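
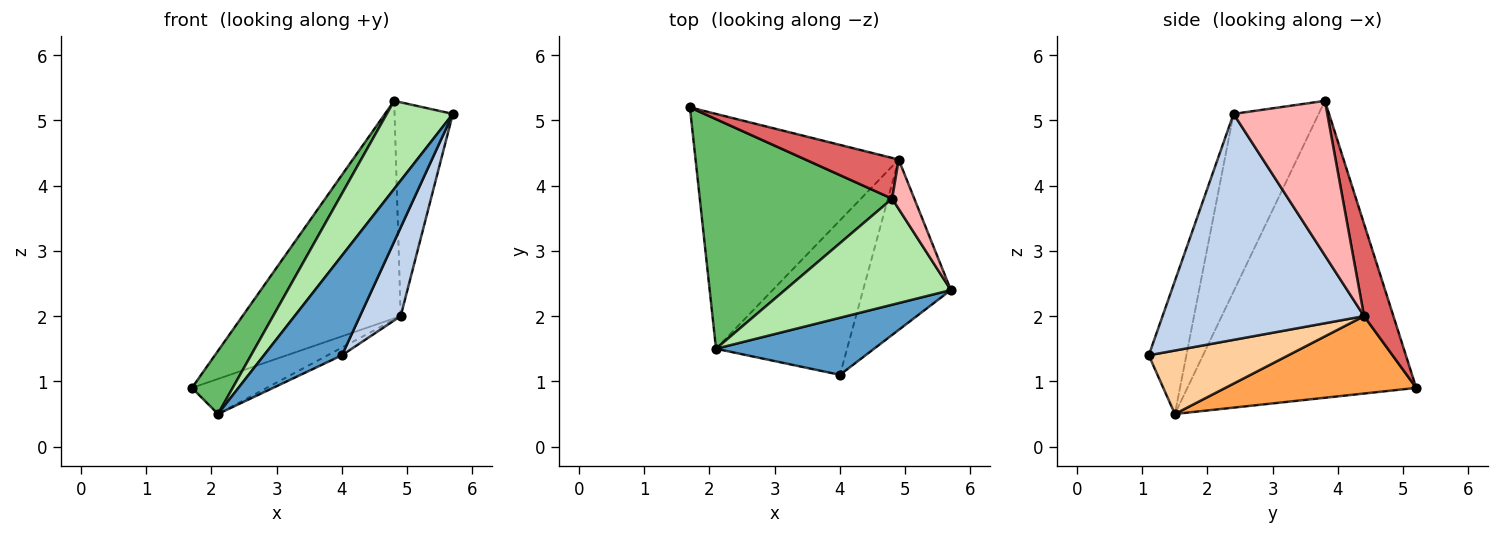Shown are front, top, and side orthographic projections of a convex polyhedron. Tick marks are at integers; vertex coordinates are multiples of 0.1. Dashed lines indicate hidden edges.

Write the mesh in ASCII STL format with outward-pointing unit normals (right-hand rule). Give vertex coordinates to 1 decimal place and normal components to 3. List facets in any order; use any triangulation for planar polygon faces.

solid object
 facet normal -0.386 -0.801 0.459
  outer loop
   vertex 4.0 1.1 1.4
   vertex 5.7 2.4 5.1
   vertex 2.1 1.5 0.5
  endloop
 endfacet
 facet normal 0.916 -0.185 -0.356
  outer loop
   vertex 4.9 4.4 2.0
   vertex 5.7 2.4 5.1
   vertex 4.0 1.1 1.4
  endloop
 endfacet
 facet normal 0.353 0.138 -0.925
  outer loop
   vertex 4.9 4.4 2.0
   vertex 2.1 1.5 0.5
   vertex 1.7 5.2 0.9
  endloop
 endfacet
 facet normal 0.435 0.045 -0.899
  outer loop
   vertex 4.9 4.4 2.0
   vertex 4.0 1.1 1.4
   vertex 2.1 1.5 0.5
  endloop
 endfacet
 facet normal -0.830 -0.148 0.538
  outer loop
   vertex 4.8 3.8 5.3
   vertex 1.7 5.2 0.9
   vertex 2.1 1.5 0.5
  endloop
 endfacet
 facet normal -0.636 -0.493 0.594
  outer loop
   vertex 4.8 3.8 5.3
   vertex 2.1 1.5 0.5
   vertex 5.7 2.4 5.1
  endloop
 endfacet
 facet normal 0.179 0.967 0.181
  outer loop
   vertex 4.8 3.8 5.3
   vertex 4.9 4.4 2.0
   vertex 1.7 5.2 0.9
  endloop
 endfacet
 facet normal 0.843 0.525 0.121
  outer loop
   vertex 4.8 3.8 5.3
   vertex 5.7 2.4 5.1
   vertex 4.9 4.4 2.0
  endloop
 endfacet
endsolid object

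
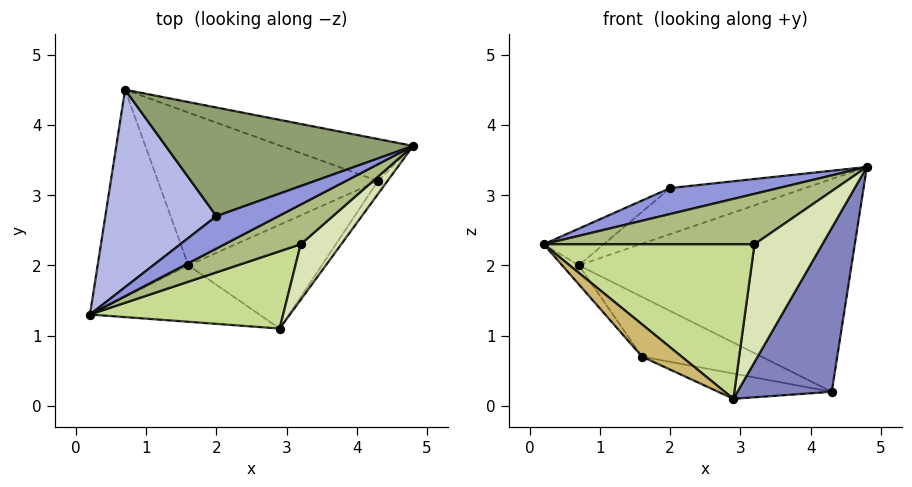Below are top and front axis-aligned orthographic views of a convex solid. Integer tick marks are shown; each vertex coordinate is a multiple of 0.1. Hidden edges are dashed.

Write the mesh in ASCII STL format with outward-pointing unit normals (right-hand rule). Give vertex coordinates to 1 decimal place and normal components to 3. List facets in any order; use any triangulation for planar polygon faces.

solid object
 facet normal 0.249 0.950 -0.187
  outer loop
   vertex 4.3 3.2 0.2
   vertex 0.7 4.5 2.0
   vertex 4.8 3.7 3.4
  endloop
 endfacet
 facet normal 0.832 -0.553 -0.044
  outer loop
   vertex 4.3 3.2 0.2
   vertex 4.8 3.7 3.4
   vertex 2.9 1.1 0.1
  endloop
 endfacet
 facet normal 0.138 -0.620 0.773
  outer loop
   vertex 2.0 2.7 3.1
   vertex 0.2 1.3 2.3
   vertex 4.8 3.7 3.4
  endloop
 endfacet
 facet normal -0.501 0.158 0.851
  outer loop
   vertex 2.0 2.7 3.1
   vertex 0.7 4.5 2.0
   vertex 0.2 1.3 2.3
  endloop
 endfacet
 facet normal -0.232 0.380 0.896
  outer loop
   vertex 2.0 2.7 3.1
   vertex 4.8 3.7 3.4
   vertex 0.7 4.5 2.0
  endloop
 endfacet
 facet normal 0.253 -0.760 0.599
  outer loop
   vertex 3.2 2.3 2.3
   vertex 4.8 3.7 3.4
   vertex 0.2 1.3 2.3
  endloop
 endfacet
 facet normal 0.286 -0.857 0.429
  outer loop
   vertex 3.2 2.3 2.3
   vertex 0.2 1.3 2.3
   vertex 2.9 1.1 0.1
  endloop
 endfacet
 facet normal 0.447 -0.810 0.381
  outer loop
   vertex 3.2 2.3 2.3
   vertex 2.9 1.1 0.1
   vertex 4.8 3.7 3.4
  endloop
 endfacet
 facet normal -0.764 0.059 -0.643
  outer loop
   vertex 1.6 2.0 0.7
   vertex 0.2 1.3 2.3
   vertex 0.7 4.5 2.0
  endloop
 endfacet
 facet normal -0.597 -0.398 -0.697
  outer loop
   vertex 1.6 2.0 0.7
   vertex 2.9 1.1 0.1
   vertex 0.2 1.3 2.3
  endloop
 endfacet
 facet normal -0.317 0.345 -0.883
  outer loop
   vertex 1.6 2.0 0.7
   vertex 0.7 4.5 2.0
   vertex 4.3 3.2 0.2
  endloop
 endfacet
 facet normal -0.274 0.227 -0.935
  outer loop
   vertex 1.6 2.0 0.7
   vertex 4.3 3.2 0.2
   vertex 2.9 1.1 0.1
  endloop
 endfacet
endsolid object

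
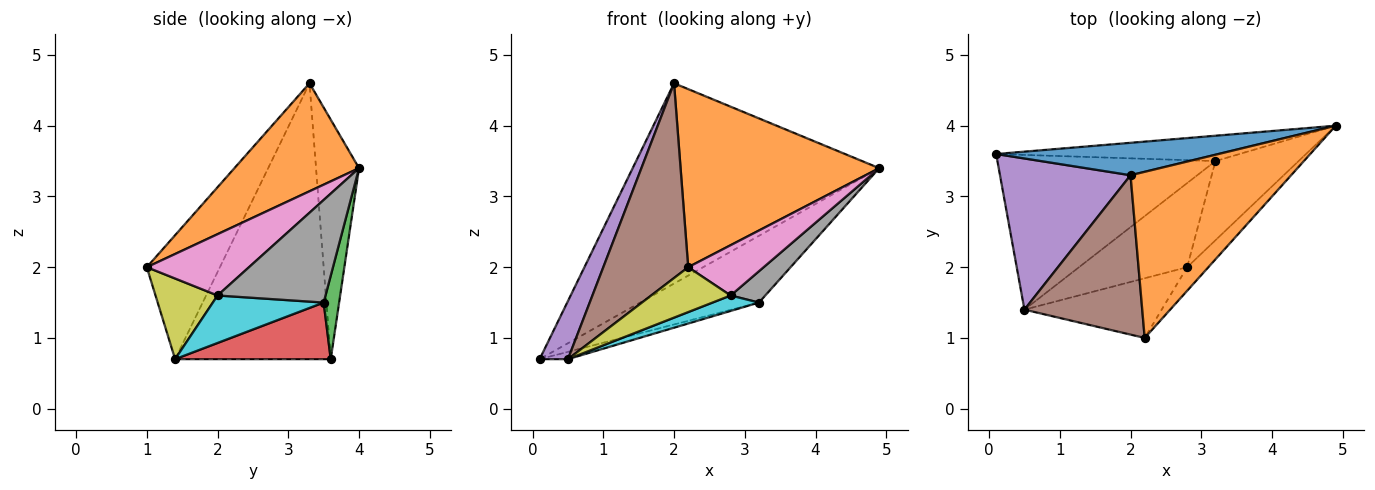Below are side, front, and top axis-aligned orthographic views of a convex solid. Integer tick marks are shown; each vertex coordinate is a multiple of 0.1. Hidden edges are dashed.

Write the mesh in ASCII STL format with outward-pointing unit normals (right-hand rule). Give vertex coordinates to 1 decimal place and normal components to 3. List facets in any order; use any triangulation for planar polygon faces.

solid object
 facet normal -0.170 0.973 0.157
  outer loop
   vertex 2.0 3.3 4.6
   vertex 4.9 4.0 3.4
   vertex 0.1 3.6 0.7
  endloop
 endfacet
 facet normal 0.417 -0.665 0.620
  outer loop
   vertex 2.0 3.3 4.6
   vertex 2.2 1.0 2.0
   vertex 4.9 4.0 3.4
  endloop
 endfacet
 facet normal 0.121 0.928 -0.352
  outer loop
   vertex 3.2 3.5 1.5
   vertex 0.1 3.6 0.7
   vertex 4.9 4.0 3.4
  endloop
 endfacet
 facet normal 0.251 0.046 -0.967
  outer loop
   vertex 0.5 1.4 0.7
   vertex 0.1 3.6 0.7
   vertex 3.2 3.5 1.5
  endloop
 endfacet
 facet normal -0.892 -0.162 0.422
  outer loop
   vertex 0.5 1.4 0.7
   vertex 2.0 3.3 4.6
   vertex 0.1 3.6 0.7
  endloop
 endfacet
 facet normal -0.555 -0.644 0.527
  outer loop
   vertex 0.5 1.4 0.7
   vertex 2.2 1.0 2.0
   vertex 2.0 3.3 4.6
  endloop
 endfacet
 facet normal 0.775 -0.572 -0.268
  outer loop
   vertex 2.8 2.0 1.6
   vertex 4.9 4.0 3.4
   vertex 2.2 1.0 2.0
  endloop
 endfacet
 facet normal 0.754 -0.242 -0.611
  outer loop
   vertex 2.8 2.0 1.6
   vertex 3.2 3.5 1.5
   vertex 4.9 4.0 3.4
  endloop
 endfacet
 facet normal 0.425 -0.544 -0.723
  outer loop
   vertex 2.8 2.0 1.6
   vertex 2.2 1.0 2.0
   vertex 0.5 1.4 0.7
  endloop
 endfacet
 facet normal 0.397 -0.166 -0.903
  outer loop
   vertex 2.8 2.0 1.6
   vertex 0.5 1.4 0.7
   vertex 3.2 3.5 1.5
  endloop
 endfacet
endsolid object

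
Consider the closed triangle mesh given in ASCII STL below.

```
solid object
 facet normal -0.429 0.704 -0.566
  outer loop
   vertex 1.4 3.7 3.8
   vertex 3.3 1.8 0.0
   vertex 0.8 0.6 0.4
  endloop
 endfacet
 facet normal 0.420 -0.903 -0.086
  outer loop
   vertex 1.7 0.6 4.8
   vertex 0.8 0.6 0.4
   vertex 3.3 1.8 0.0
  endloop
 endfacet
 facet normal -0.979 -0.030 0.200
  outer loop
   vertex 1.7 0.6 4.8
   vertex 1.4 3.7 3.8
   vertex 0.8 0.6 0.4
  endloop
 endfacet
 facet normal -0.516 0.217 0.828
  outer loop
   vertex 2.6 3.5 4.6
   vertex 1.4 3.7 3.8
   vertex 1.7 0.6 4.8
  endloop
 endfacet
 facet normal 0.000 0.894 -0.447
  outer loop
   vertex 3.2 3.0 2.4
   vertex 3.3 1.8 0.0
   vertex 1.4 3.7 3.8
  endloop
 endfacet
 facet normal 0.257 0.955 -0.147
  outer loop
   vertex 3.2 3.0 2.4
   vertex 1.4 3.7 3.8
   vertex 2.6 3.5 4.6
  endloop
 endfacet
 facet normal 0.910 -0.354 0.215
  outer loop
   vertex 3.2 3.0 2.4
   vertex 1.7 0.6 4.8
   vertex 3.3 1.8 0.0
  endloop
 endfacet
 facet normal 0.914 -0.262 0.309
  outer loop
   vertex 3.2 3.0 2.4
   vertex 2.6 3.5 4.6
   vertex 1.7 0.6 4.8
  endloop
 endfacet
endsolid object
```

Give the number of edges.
12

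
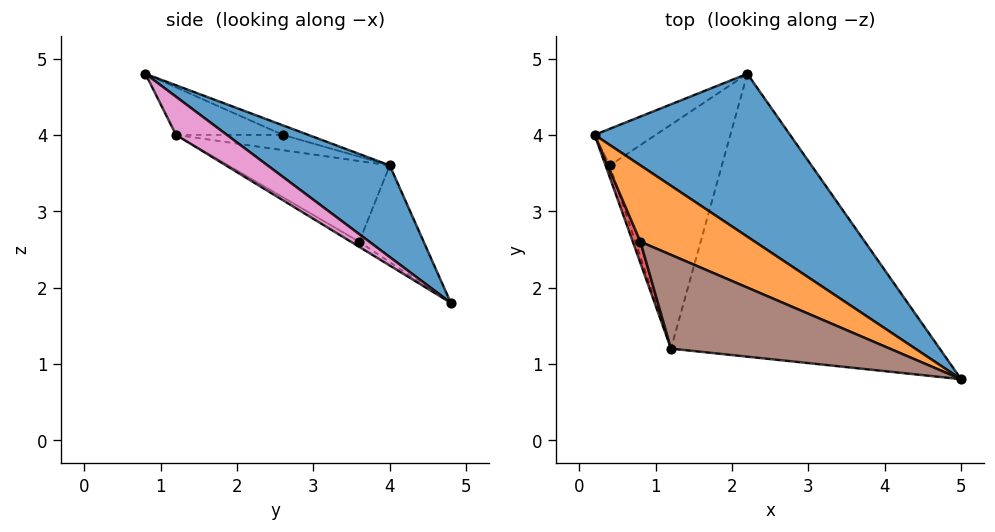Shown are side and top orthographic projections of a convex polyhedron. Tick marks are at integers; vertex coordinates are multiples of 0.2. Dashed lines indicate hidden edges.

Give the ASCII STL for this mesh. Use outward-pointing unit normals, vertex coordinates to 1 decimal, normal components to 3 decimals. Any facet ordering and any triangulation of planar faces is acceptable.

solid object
 facet normal 0.304 0.699 0.648
  outer loop
   vertex 2.2 4.8 1.8
   vertex 0.2 4.0 3.6
   vertex 5.0 0.8 4.8
  endloop
 endfacet
 facet normal -0.081 0.242 0.967
  outer loop
   vertex 0.8 2.6 4.0
   vertex 5.0 0.8 4.8
   vertex 0.2 4.0 3.6
  endloop
 endfacet
 facet normal -0.625 0.674 -0.395
  outer loop
   vertex 0.4 3.6 2.6
   vertex 0.2 4.0 3.6
   vertex 2.2 4.8 1.8
  endloop
 endfacet
 facet normal -0.867 -0.248 0.433
  outer loop
   vertex 1.2 1.2 4.0
   vertex 0.8 2.6 4.0
   vertex 0.2 4.0 3.6
  endloop
 endfacet
 facet normal -0.938 -0.342 -0.051
  outer loop
   vertex 1.2 1.2 4.0
   vertex 0.2 4.0 3.6
   vertex 0.4 3.6 2.6
  endloop
 endfacet
 facet normal -0.212 -0.060 0.975
  outer loop
   vertex 1.2 1.2 4.0
   vertex 5.0 0.8 4.8
   vertex 0.8 2.6 4.0
  endloop
 endfacet
 facet normal 0.118 -0.541 -0.832
  outer loop
   vertex 1.2 1.2 4.0
   vertex 2.2 4.8 1.8
   vertex 5.0 0.8 4.8
  endloop
 endfacet
 facet normal -0.039 -0.513 -0.857
  outer loop
   vertex 1.2 1.2 4.0
   vertex 0.4 3.6 2.6
   vertex 2.2 4.8 1.8
  endloop
 endfacet
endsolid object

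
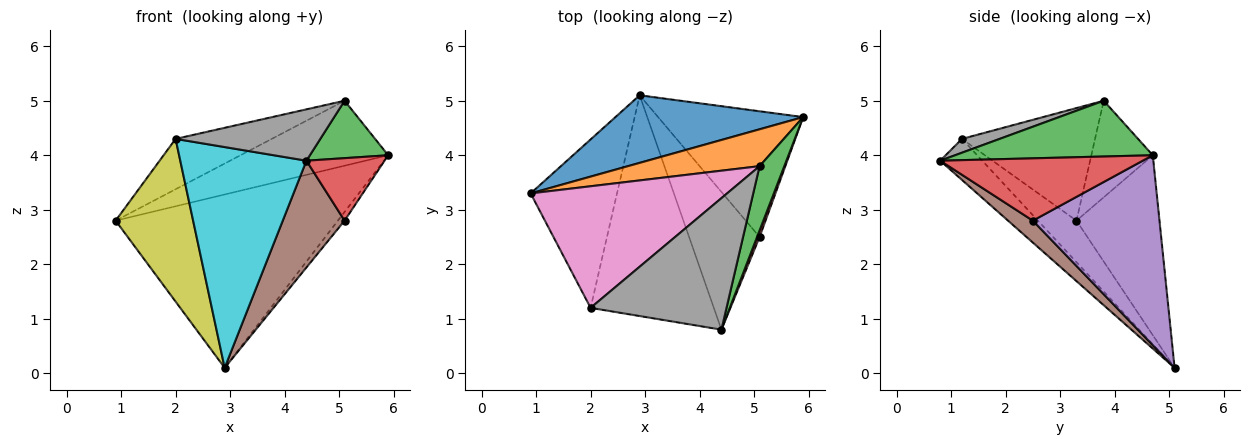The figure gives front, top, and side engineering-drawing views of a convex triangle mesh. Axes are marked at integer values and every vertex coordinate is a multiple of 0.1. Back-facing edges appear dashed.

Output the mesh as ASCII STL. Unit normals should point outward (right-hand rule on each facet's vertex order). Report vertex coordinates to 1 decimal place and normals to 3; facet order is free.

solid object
 facet normal -0.329 0.880 0.343
  outer loop
   vertex 2.9 5.1 0.1
   vertex 0.9 3.3 2.8
   vertex 5.9 4.7 4.0
  endloop
 endfacet
 facet normal -0.340 0.818 0.464
  outer loop
   vertex 5.1 3.8 5.0
   vertex 5.9 4.7 4.0
   vertex 0.9 3.3 2.8
  endloop
 endfacet
 facet normal 0.860 -0.340 0.381
  outer loop
   vertex 5.1 3.8 5.0
   vertex 4.4 0.8 3.9
   vertex 5.9 4.7 4.0
  endloop
 endfacet
 facet normal 0.932 -0.360 0.038
  outer loop
   vertex 5.1 2.5 2.8
   vertex 5.9 4.7 4.0
   vertex 4.4 0.8 3.9
  endloop
 endfacet
 facet normal 0.794 0.042 -0.606
  outer loop
   vertex 5.1 2.5 2.8
   vertex 2.9 5.1 0.1
   vertex 5.9 4.7 4.0
  endloop
 endfacet
 facet normal 0.239 -0.595 -0.767
  outer loop
   vertex 5.1 2.5 2.8
   vertex 4.4 0.8 3.9
   vertex 2.9 5.1 0.1
  endloop
 endfacet
 facet normal -0.468 0.338 0.817
  outer loop
   vertex 2.0 1.2 4.3
   vertex 5.1 3.8 5.0
   vertex 0.9 3.3 2.8
  endloop
 endfacet
 facet normal 0.094 -0.362 0.927
  outer loop
   vertex 2.0 1.2 4.3
   vertex 4.4 0.8 3.9
   vertex 5.1 3.8 5.0
  endloop
 endfacet
 facet normal -0.327 -0.657 -0.680
  outer loop
   vertex 2.0 1.2 4.3
   vertex 0.9 3.3 2.8
   vertex 2.9 5.1 0.1
  endloop
 endfacet
 facet normal -0.229 -0.688 -0.688
  outer loop
   vertex 2.0 1.2 4.3
   vertex 2.9 5.1 0.1
   vertex 4.4 0.8 3.9
  endloop
 endfacet
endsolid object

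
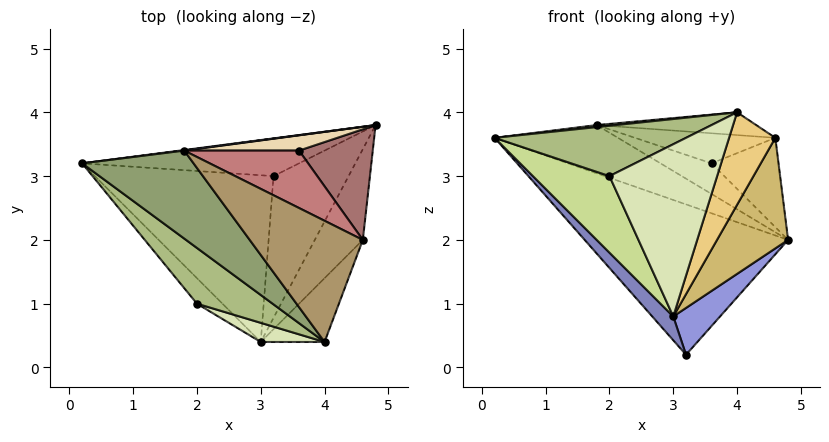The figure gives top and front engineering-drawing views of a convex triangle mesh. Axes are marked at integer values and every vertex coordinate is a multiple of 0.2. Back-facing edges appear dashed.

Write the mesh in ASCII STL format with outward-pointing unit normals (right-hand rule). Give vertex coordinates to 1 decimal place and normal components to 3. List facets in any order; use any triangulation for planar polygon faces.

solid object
 facet normal -0.207 0.949 -0.238
  outer loop
   vertex 3.2 3.0 0.2
   vertex 0.2 3.2 3.6
   vertex 4.8 3.8 2.0
  endloop
 endfacet
 facet normal -0.749 -0.094 -0.656
  outer loop
   vertex 3.0 0.4 0.8
   vertex 0.2 3.2 3.6
   vertex 3.2 3.0 0.2
  endloop
 endfacet
 facet normal 0.775 -0.198 -0.601
  outer loop
   vertex 3.0 0.4 0.8
   vertex 3.2 3.0 0.2
   vertex 4.8 3.8 2.0
  endloop
 endfacet
 facet normal -0.125 0.992 0.011
  outer loop
   vertex 1.8 3.4 3.8
   vertex 4.8 3.8 2.0
   vertex 0.2 3.2 3.6
  endloop
 endfacet
 facet normal -0.121 -0.023 0.992
  outer loop
   vertex 1.8 3.4 3.8
   vertex 0.2 3.2 3.6
   vertex 4.0 0.4 4.0
  endloop
 endfacet
 facet normal -0.497 -0.582 0.644
  outer loop
   vertex 2.0 1.0 3.0
   vertex 4.0 0.4 4.0
   vertex 0.2 3.2 3.6
  endloop
 endfacet
 facet normal -0.784 -0.588 -0.196
  outer loop
   vertex 2.0 1.0 3.0
   vertex 0.2 3.2 3.6
   vertex 3.0 0.4 0.8
  endloop
 endfacet
 facet normal -0.333 -0.937 0.104
  outer loop
   vertex 2.0 1.0 3.0
   vertex 3.0 0.4 0.8
   vertex 4.0 0.4 4.0
  endloop
 endfacet
 facet normal 0.160 0.182 0.970
  outer loop
   vertex 4.6 2.0 3.6
   vertex 1.8 3.4 3.8
   vertex 4.0 0.4 4.0
  endloop
 endfacet
 facet normal 0.883 -0.363 -0.297
  outer loop
   vertex 4.6 2.0 3.6
   vertex 3.0 0.4 0.8
   vertex 4.8 3.8 2.0
  endloop
 endfacet
 facet normal 0.876 -0.397 -0.274
  outer loop
   vertex 4.6 2.0 3.6
   vertex 4.0 0.4 4.0
   vertex 3.0 0.4 0.8
  endloop
 endfacet
 facet normal 0.147 0.885 0.442
  outer loop
   vertex 3.6 3.4 3.2
   vertex 4.8 3.8 2.0
   vertex 1.8 3.4 3.8
  endloop
 endfacet
 facet normal 0.494 0.546 0.676
  outer loop
   vertex 3.6 3.4 3.2
   vertex 4.6 2.0 3.6
   vertex 4.8 3.8 2.0
  endloop
 endfacet
 facet normal 0.283 0.445 0.850
  outer loop
   vertex 3.6 3.4 3.2
   vertex 1.8 3.4 3.8
   vertex 4.6 2.0 3.6
  endloop
 endfacet
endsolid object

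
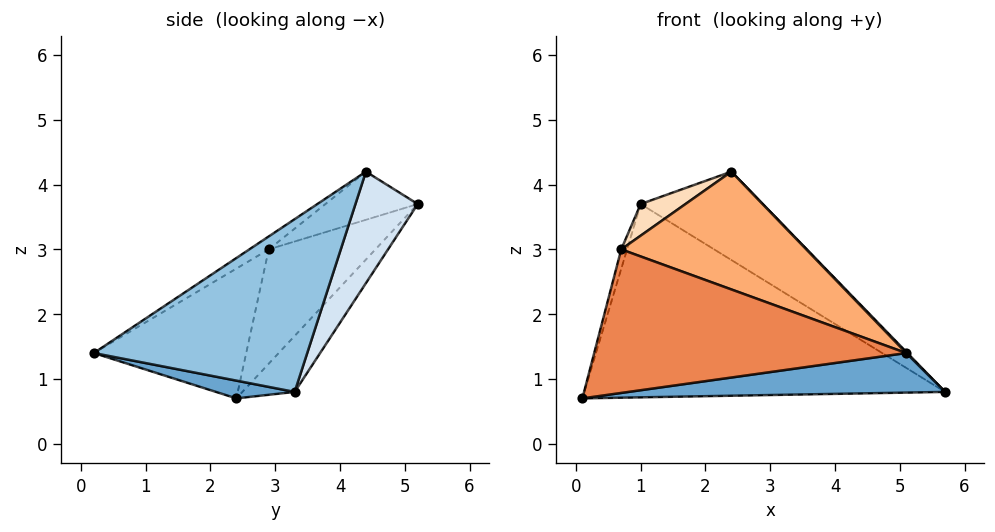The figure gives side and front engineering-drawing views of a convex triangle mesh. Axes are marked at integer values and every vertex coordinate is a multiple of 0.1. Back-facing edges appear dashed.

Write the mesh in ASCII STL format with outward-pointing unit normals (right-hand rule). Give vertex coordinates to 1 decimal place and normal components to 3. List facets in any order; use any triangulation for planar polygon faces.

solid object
 facet normal 0.049 -0.199 -0.979
  outer loop
   vertex 5.1 0.2 1.4
   vertex 0.1 2.4 0.7
   vertex 5.7 3.3 0.8
  endloop
 endfacet
 facet normal 0.717 -0.004 0.697
  outer loop
   vertex 2.4 4.4 4.2
   vertex 5.1 0.2 1.4
   vertex 5.7 3.3 0.8
  endloop
 endfacet
 facet normal -0.108 0.743 -0.661
  outer loop
   vertex 1.0 5.2 3.7
   vertex 5.7 3.3 0.8
   vertex 0.1 2.4 0.7
  endloop
 endfacet
 facet normal 0.449 0.881 0.151
  outer loop
   vertex 1.0 5.2 3.7
   vertex 2.4 4.4 4.2
   vertex 5.7 3.3 0.8
  endloop
 endfacet
 facet normal -0.419 -0.858 0.296
  outer loop
   vertex 0.7 2.9 3.0
   vertex 0.1 2.4 0.7
   vertex 5.1 0.2 1.4
  endloop
 endfacet
 facet normal -0.061 -0.581 0.812
  outer loop
   vertex 0.7 2.9 3.0
   vertex 5.1 0.2 1.4
   vertex 2.4 4.4 4.2
  endloop
 endfacet
 facet normal -0.969 0.053 0.241
  outer loop
   vertex 0.7 2.9 3.0
   vertex 1.0 5.2 3.7
   vertex 0.1 2.4 0.7
  endloop
 endfacet
 facet normal -0.433 -0.210 0.876
  outer loop
   vertex 0.7 2.9 3.0
   vertex 2.4 4.4 4.2
   vertex 1.0 5.2 3.7
  endloop
 endfacet
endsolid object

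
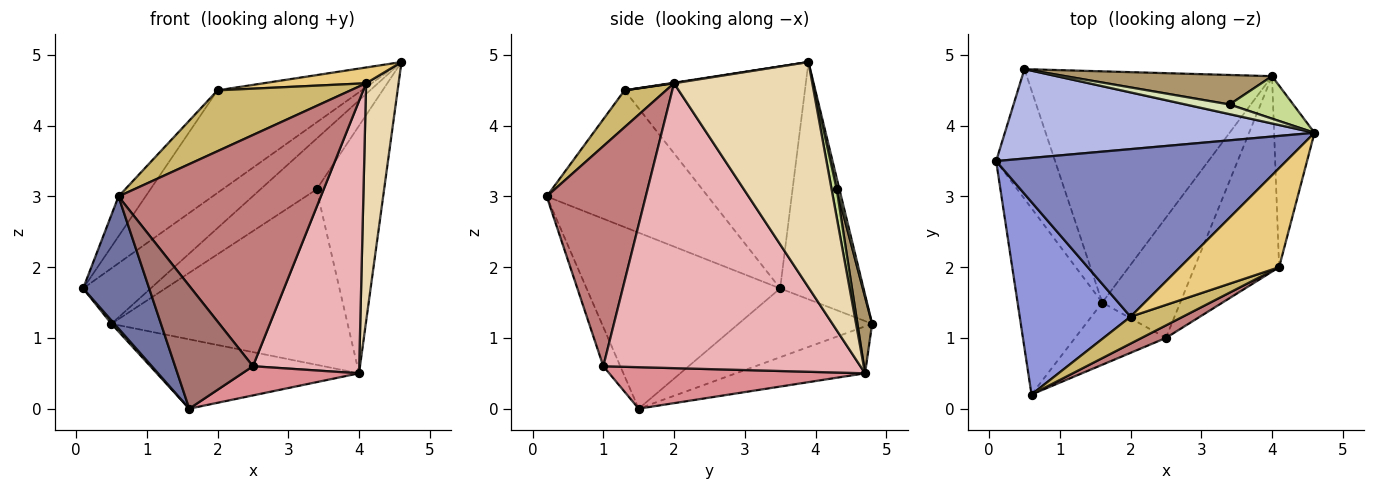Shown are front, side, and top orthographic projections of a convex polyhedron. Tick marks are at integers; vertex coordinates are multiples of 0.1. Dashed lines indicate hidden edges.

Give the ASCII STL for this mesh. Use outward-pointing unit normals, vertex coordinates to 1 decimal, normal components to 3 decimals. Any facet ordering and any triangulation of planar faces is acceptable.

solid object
 facet normal -0.861 -0.294 -0.414
  outer loop
   vertex 1.6 1.5 0.0
   vertex 0.6 0.2 3.0
   vertex 0.1 3.5 1.7
  endloop
 endfacet
 facet normal -0.547 0.437 0.714
  outer loop
   vertex 2.0 1.3 4.5
   vertex 4.6 3.9 4.9
   vertex 0.1 3.5 1.7
  endloop
 endfacet
 facet normal -0.770 0.129 0.624
  outer loop
   vertex 2.0 1.3 4.5
   vertex 0.1 3.5 1.7
   vertex 0.6 0.2 3.0
  endloop
 endfacet
 facet normal -0.546 0.442 0.712
  outer loop
   vertex 0.5 4.8 1.2
   vertex 0.1 3.5 1.7
   vertex 4.6 3.9 4.9
  endloop
 endfacet
 facet normal -0.759 -0.017 -0.651
  outer loop
   vertex 0.5 4.8 1.2
   vertex 1.6 1.5 0.0
   vertex 0.1 3.5 1.7
  endloop
 endfacet
 facet normal -0.180 0.282 -0.942
  outer loop
   vertex 0.5 4.8 1.2
   vertex 4.0 4.7 0.5
   vertex 1.6 1.5 0.0
  endloop
 endfacet
 facet normal 0.075 0.983 0.168
  outer loop
   vertex 3.4 4.3 3.1
   vertex 4.6 3.9 4.9
   vertex 4.0 4.7 0.5
  endloop
 endfacet
 facet normal 0.047 0.981 0.187
  outer loop
   vertex 3.4 4.3 3.1
   vertex 0.5 4.8 1.2
   vertex 4.6 3.9 4.9
  endloop
 endfacet
 facet normal 0.061 0.984 0.166
  outer loop
   vertex 3.4 4.3 3.1
   vertex 4.0 4.7 0.5
   vertex 0.5 4.8 1.2
  endloop
 endfacet
 facet normal 0.275 -0.880 0.389
  outer loop
   vertex 4.1 2.0 4.6
   vertex 2.0 1.3 4.5
   vertex 0.6 0.2 3.0
  endloop
 endfacet
 facet normal 0.005 -0.157 0.988
  outer loop
   vertex 4.1 2.0 4.6
   vertex 4.6 3.9 4.9
   vertex 2.0 1.3 4.5
  endloop
 endfacet
 facet normal 0.959 -0.225 -0.172
  outer loop
   vertex 4.1 2.0 4.6
   vertex 4.0 4.7 0.5
   vertex 4.6 3.9 4.9
  endloop
 endfacet
 facet normal -0.191 -0.876 -0.443
  outer loop
   vertex 2.5 1.0 0.6
   vertex 0.6 0.2 3.0
   vertex 1.6 1.5 0.0
  endloop
 endfacet
 facet normal 0.439 -0.897 0.049
  outer loop
   vertex 2.5 1.0 0.6
   vertex 4.1 2.0 4.6
   vertex 0.6 0.2 3.0
  endloop
 endfacet
 facet normal 0.459 -0.209 -0.863
  outer loop
   vertex 2.5 1.0 0.6
   vertex 1.6 1.5 0.0
   vertex 4.0 4.7 0.5
  endloop
 endfacet
 facet normal 0.891 -0.368 -0.264
  outer loop
   vertex 2.5 1.0 0.6
   vertex 4.0 4.7 0.5
   vertex 4.1 2.0 4.6
  endloop
 endfacet
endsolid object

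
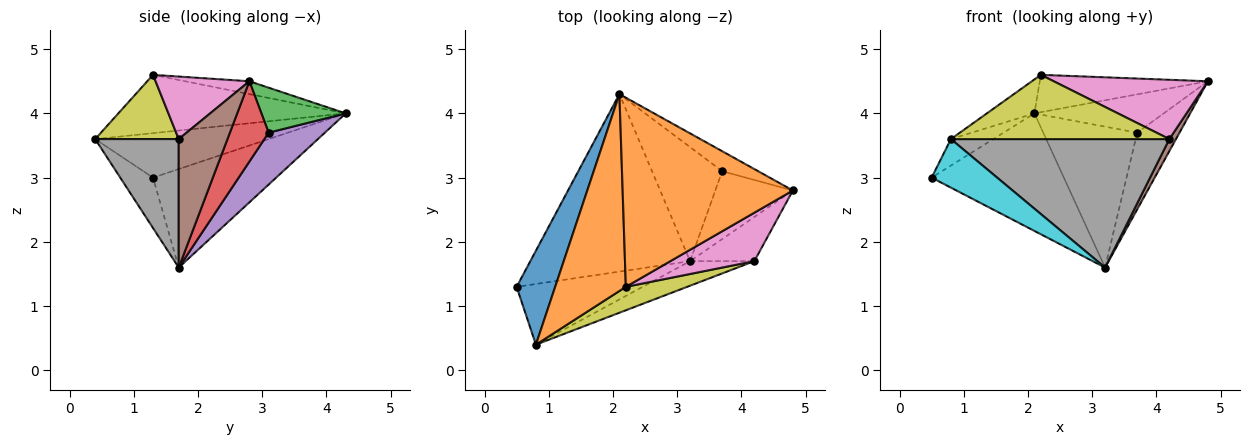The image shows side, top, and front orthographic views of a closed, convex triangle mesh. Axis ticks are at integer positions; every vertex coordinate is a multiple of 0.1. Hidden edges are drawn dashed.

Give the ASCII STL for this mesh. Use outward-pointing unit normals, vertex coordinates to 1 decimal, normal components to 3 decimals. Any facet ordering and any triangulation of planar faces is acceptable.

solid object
 facet normal -0.457 0.491 -0.742
  outer loop
   vertex 3.2 1.7 1.6
   vertex 0.5 1.3 3.0
   vertex 2.1 4.3 4.0
  endloop
 endfacet
 facet normal -0.074 0.193 0.978
  outer loop
   vertex 2.2 1.3 4.6
   vertex 4.8 2.8 4.5
   vertex 2.1 4.3 4.0
  endloop
 endfacet
 facet normal 0.501 0.768 -0.400
  outer loop
   vertex 3.7 3.1 3.7
   vertex 2.1 4.3 4.0
   vertex 4.8 2.8 4.5
  endloop
 endfacet
 facet normal 0.566 0.618 -0.546
  outer loop
   vertex 3.7 3.1 3.7
   vertex 4.8 2.8 4.5
   vertex 3.2 1.7 1.6
  endloop
 endfacet
 facet normal 0.422 0.705 -0.570
  outer loop
   vertex 3.7 3.1 3.7
   vertex 3.2 1.7 1.6
   vertex 2.1 4.3 4.0
  endloop
 endfacet
 facet normal 0.888 -0.121 -0.444
  outer loop
   vertex 4.2 1.7 3.6
   vertex 3.2 1.7 1.6
   vertex 4.8 2.8 4.5
  endloop
 endfacet
 facet normal 0.426 -0.701 0.572
  outer loop
   vertex 4.2 1.7 3.6
   vertex 4.8 2.8 4.5
   vertex 2.2 1.3 4.6
  endloop
 endfacet
 facet normal 0.352 -0.920 -0.176
  outer loop
   vertex 0.8 0.4 3.6
   vertex 3.2 1.7 1.6
   vertex 4.2 1.7 3.6
  endloop
 endfacet
 facet normal 0.338 -0.884 0.322
  outer loop
   vertex 0.8 0.4 3.6
   vertex 4.2 1.7 3.6
   vertex 2.2 1.3 4.6
  endloop
 endfacet
 facet normal -0.298 -0.596 -0.745
  outer loop
   vertex 0.8 0.4 3.6
   vertex 0.5 1.3 3.0
   vertex 3.2 1.7 1.6
  endloop
 endfacet
 facet normal -0.743 0.182 0.644
  outer loop
   vertex 0.8 0.4 3.6
   vertex 2.1 4.3 4.0
   vertex 0.5 1.3 3.0
  endloop
 endfacet
 facet normal -0.631 0.132 0.765
  outer loop
   vertex 0.8 0.4 3.6
   vertex 2.2 1.3 4.6
   vertex 2.1 4.3 4.0
  endloop
 endfacet
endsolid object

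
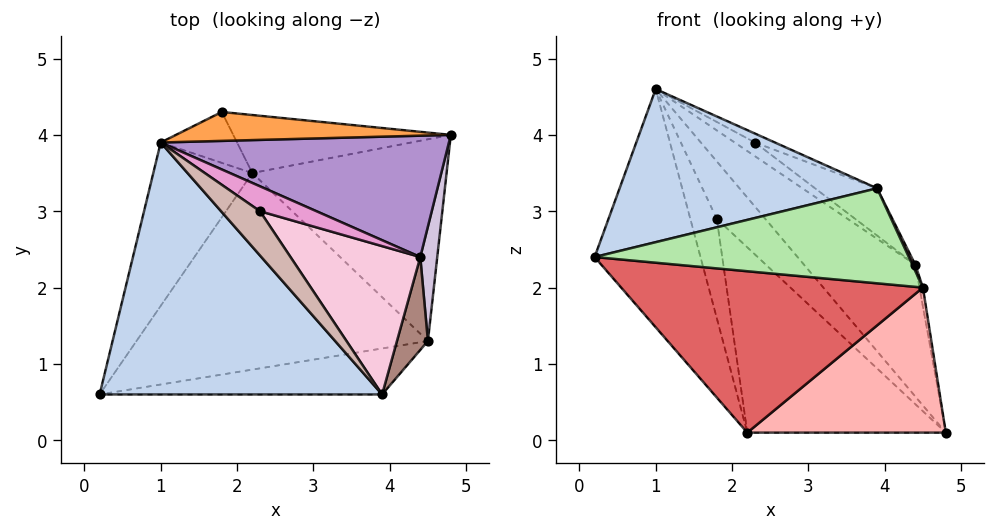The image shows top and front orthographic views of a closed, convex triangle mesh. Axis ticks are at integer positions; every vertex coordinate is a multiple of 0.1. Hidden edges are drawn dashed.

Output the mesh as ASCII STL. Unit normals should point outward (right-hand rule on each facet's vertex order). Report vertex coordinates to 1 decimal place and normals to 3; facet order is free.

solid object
 facet normal -0.879 0.393 -0.269
  outer loop
   vertex 2.2 3.5 0.1
   vertex 0.2 0.6 2.4
   vertex 1.0 3.9 4.6
  endloop
 endfacet
 facet normal -0.204 -0.508 0.837
  outer loop
   vertex 3.9 0.6 3.3
   vertex 1.0 3.9 4.6
   vertex 0.2 0.6 2.4
  endloop
 endfacet
 facet normal 0.454 0.796 0.401
  outer loop
   vertex 1.8 4.3 2.9
   vertex 1.0 3.9 4.6
   vertex 4.8 4.0 0.1
  endloop
 endfacet
 facet normal -0.181 0.939 -0.294
  outer loop
   vertex 1.8 4.3 2.9
   vertex 4.8 4.0 0.1
   vertex 2.2 3.5 0.1
  endloop
 endfacet
 facet normal -0.817 0.514 -0.263
  outer loop
   vertex 1.8 4.3 2.9
   vertex 2.2 3.5 0.1
   vertex 1.0 3.9 4.6
  endloop
 endfacet
 facet normal 0.105 -0.895 -0.433
  outer loop
   vertex 4.5 1.3 2.0
   vertex 3.9 0.6 3.3
   vertex 0.2 0.6 2.4
  endloop
 endfacet
 facet normal 0.031 -0.634 -0.772
  outer loop
   vertex 4.5 1.3 2.0
   vertex 0.2 0.6 2.4
   vertex 2.2 3.5 0.1
  endloop
 endfacet
 facet normal 0.112 -0.580 -0.807
  outer loop
   vertex 4.5 1.3 2.0
   vertex 2.2 3.5 0.1
   vertex 4.8 4.0 0.1
  endloop
 endfacet
 facet normal 0.616 0.579 0.533
  outer loop
   vertex 4.4 2.4 2.3
   vertex 4.8 4.0 0.1
   vertex 1.0 3.9 4.6
  endloop
 endfacet
 facet normal 0.979 0.034 0.202
  outer loop
   vertex 4.4 2.4 2.3
   vertex 4.5 1.3 2.0
   vertex 4.8 4.0 0.1
  endloop
 endfacet
 facet normal 0.913 -0.028 0.406
  outer loop
   vertex 4.4 2.4 2.3
   vertex 3.9 0.6 3.3
   vertex 4.5 1.3 2.0
  endloop
 endfacet
 facet normal 0.554 0.165 0.816
  outer loop
   vertex 2.3 3.0 3.9
   vertex 1.0 3.9 4.6
   vertex 3.9 0.6 3.3
  endloop
 endfacet
 facet normal 0.627 0.375 0.683
  outer loop
   vertex 2.3 3.0 3.9
   vertex 4.4 2.4 2.3
   vertex 1.0 3.9 4.6
  endloop
 endfacet
 facet normal 0.631 0.236 0.739
  outer loop
   vertex 2.3 3.0 3.9
   vertex 3.9 0.6 3.3
   vertex 4.4 2.4 2.3
  endloop
 endfacet
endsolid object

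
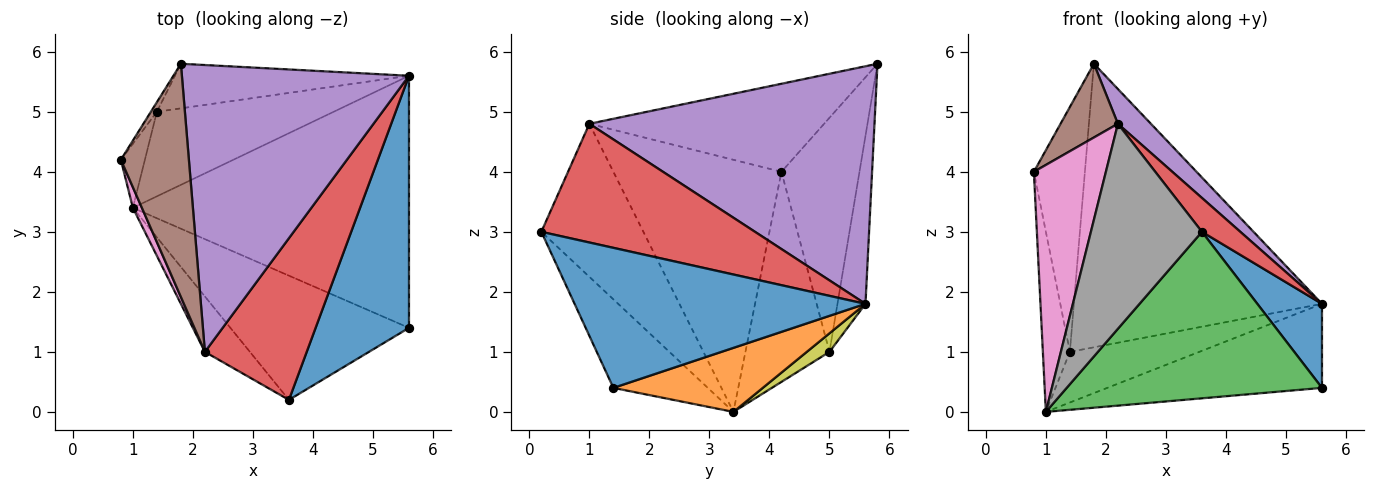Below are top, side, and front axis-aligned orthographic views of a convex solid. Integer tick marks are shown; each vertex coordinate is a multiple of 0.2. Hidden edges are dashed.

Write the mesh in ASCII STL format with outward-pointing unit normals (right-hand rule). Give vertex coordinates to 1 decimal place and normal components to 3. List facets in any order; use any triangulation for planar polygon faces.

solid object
 facet normal 0.818 -0.182 0.545
  outer loop
   vertex 5.6 1.4 0.4
   vertex 5.6 5.6 1.8
   vertex 3.6 0.2 3.0
  endloop
 endfacet
 facet normal 0.215 0.309 -0.927
  outer loop
   vertex 5.6 1.4 0.4
   vertex 1.0 3.4 0.0
   vertex 5.6 5.6 1.8
  endloop
 endfacet
 facet normal -0.284 -0.768 -0.573
  outer loop
   vertex 5.6 1.4 0.4
   vertex 3.6 0.2 3.0
   vertex 1.0 3.4 0.0
  endloop
 endfacet
 facet normal 0.752 -0.135 0.645
  outer loop
   vertex 2.2 1.0 4.8
   vertex 3.6 0.2 3.0
   vertex 5.6 5.6 1.8
  endloop
 endfacet
 facet normal 0.720 -0.083 0.689
  outer loop
   vertex 2.2 1.0 4.8
   vertex 5.6 5.6 1.8
   vertex 1.8 5.8 5.8
  endloop
 endfacet
 facet normal -0.777 -0.190 0.600
  outer loop
   vertex 2.2 1.0 4.8
   vertex 1.8 5.8 5.8
   vertex 0.8 4.2 4.0
  endloop
 endfacet
 facet normal -0.919 -0.394 0.033
  outer loop
   vertex 2.2 1.0 4.8
   vertex 0.8 4.2 4.0
   vertex 1.0 3.4 0.0
  endloop
 endfacet
 facet normal -0.664 -0.722 -0.195
  outer loop
   vertex 2.2 1.0 4.8
   vertex 1.0 3.4 0.0
   vertex 3.6 0.2 3.0
  endloop
 endfacet
 facet normal 0.090 0.512 -0.855
  outer loop
   vertex 1.4 5.0 1.0
   vertex 5.6 5.6 1.8
   vertex 1.0 3.4 0.0
  endloop
 endfacet
 facet normal -0.111 0.982 -0.154
  outer loop
   vertex 1.4 5.0 1.0
   vertex 1.8 5.8 5.8
   vertex 5.6 5.6 1.8
  endloop
 endfacet
 facet normal -0.946 0.304 -0.108
  outer loop
   vertex 1.4 5.0 1.0
   vertex 1.0 3.4 0.0
   vertex 0.8 4.2 4.0
  endloop
 endfacet
 facet normal -0.837 0.547 -0.021
  outer loop
   vertex 1.4 5.0 1.0
   vertex 0.8 4.2 4.0
   vertex 1.8 5.8 5.8
  endloop
 endfacet
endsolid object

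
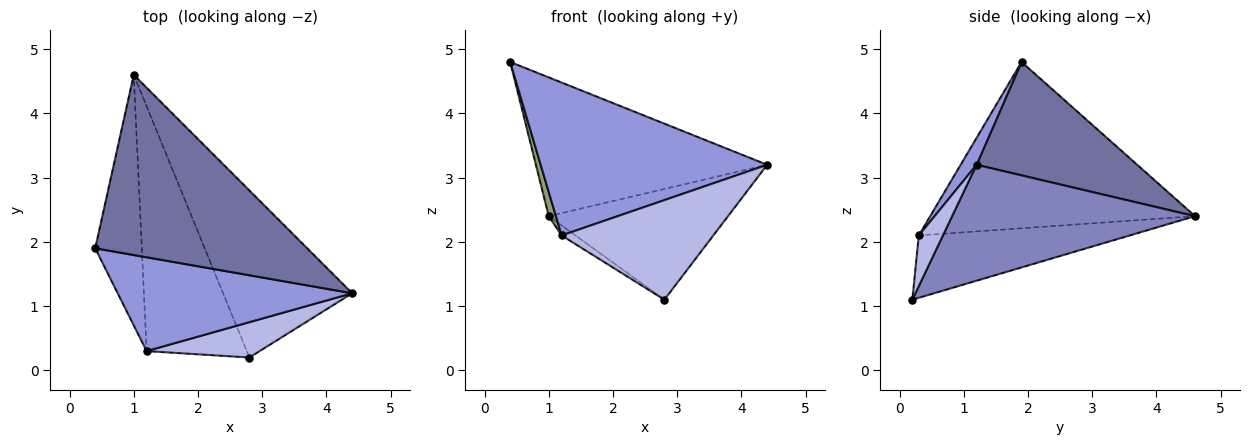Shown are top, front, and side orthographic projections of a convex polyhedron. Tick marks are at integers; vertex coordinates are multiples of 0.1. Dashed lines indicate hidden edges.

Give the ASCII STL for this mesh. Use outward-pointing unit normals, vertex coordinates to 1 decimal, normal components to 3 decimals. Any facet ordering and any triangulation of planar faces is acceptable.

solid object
 facet normal 0.390 0.562 0.730
  outer loop
   vertex 1.0 4.6 2.4
   vertex 0.4 1.9 4.8
   vertex 4.4 1.2 3.2
  endloop
 endfacet
 facet normal 0.599 0.442 -0.667
  outer loop
   vertex 2.8 0.2 1.1
   vertex 1.0 4.6 2.4
   vertex 4.4 1.2 3.2
  endloop
 endfacet
 facet normal 0.060 -0.851 0.522
  outer loop
   vertex 1.2 0.3 2.1
   vertex 4.4 1.2 3.2
   vertex 0.4 1.9 4.8
  endloop
 endfacet
 facet normal 0.148 -0.932 0.331
  outer loop
   vertex 1.2 0.3 2.1
   vertex 2.8 0.2 1.1
   vertex 4.4 1.2 3.2
  endloop
 endfacet
 facet normal -0.963 -0.026 -0.270
  outer loop
   vertex 1.2 0.3 2.1
   vertex 0.4 1.9 4.8
   vertex 1.0 4.6 2.4
  endloop
 endfacet
 facet normal -0.528 0.035 -0.848
  outer loop
   vertex 1.2 0.3 2.1
   vertex 1.0 4.6 2.4
   vertex 2.8 0.2 1.1
  endloop
 endfacet
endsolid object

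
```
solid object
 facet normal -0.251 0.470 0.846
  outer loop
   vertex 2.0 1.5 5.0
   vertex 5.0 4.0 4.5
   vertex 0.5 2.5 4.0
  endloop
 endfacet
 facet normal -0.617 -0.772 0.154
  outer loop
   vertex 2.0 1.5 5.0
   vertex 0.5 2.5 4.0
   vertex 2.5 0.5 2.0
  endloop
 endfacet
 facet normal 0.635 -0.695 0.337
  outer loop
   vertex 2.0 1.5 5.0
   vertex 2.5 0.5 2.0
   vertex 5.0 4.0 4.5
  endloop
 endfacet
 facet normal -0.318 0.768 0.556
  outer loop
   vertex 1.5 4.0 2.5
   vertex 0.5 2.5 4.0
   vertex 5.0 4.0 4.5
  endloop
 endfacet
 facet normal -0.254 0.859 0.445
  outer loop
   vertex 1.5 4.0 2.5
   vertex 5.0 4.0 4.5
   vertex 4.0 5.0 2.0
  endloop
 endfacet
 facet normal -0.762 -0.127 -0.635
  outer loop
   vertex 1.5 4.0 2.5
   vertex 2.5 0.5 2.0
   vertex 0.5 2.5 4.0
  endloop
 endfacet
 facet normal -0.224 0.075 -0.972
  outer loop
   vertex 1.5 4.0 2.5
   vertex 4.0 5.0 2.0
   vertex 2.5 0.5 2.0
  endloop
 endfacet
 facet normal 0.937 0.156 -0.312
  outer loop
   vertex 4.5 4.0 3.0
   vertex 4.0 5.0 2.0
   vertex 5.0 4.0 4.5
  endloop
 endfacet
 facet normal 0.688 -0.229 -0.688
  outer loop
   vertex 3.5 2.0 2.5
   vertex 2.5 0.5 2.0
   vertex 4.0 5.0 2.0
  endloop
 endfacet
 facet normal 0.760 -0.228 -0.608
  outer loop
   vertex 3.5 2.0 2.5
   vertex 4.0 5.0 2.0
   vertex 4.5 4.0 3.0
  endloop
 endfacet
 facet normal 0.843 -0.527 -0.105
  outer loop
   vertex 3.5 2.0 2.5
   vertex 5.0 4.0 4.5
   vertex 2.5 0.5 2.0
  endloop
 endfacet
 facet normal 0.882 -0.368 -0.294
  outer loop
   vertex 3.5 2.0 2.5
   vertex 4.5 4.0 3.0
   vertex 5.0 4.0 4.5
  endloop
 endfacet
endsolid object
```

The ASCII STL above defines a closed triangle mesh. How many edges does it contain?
18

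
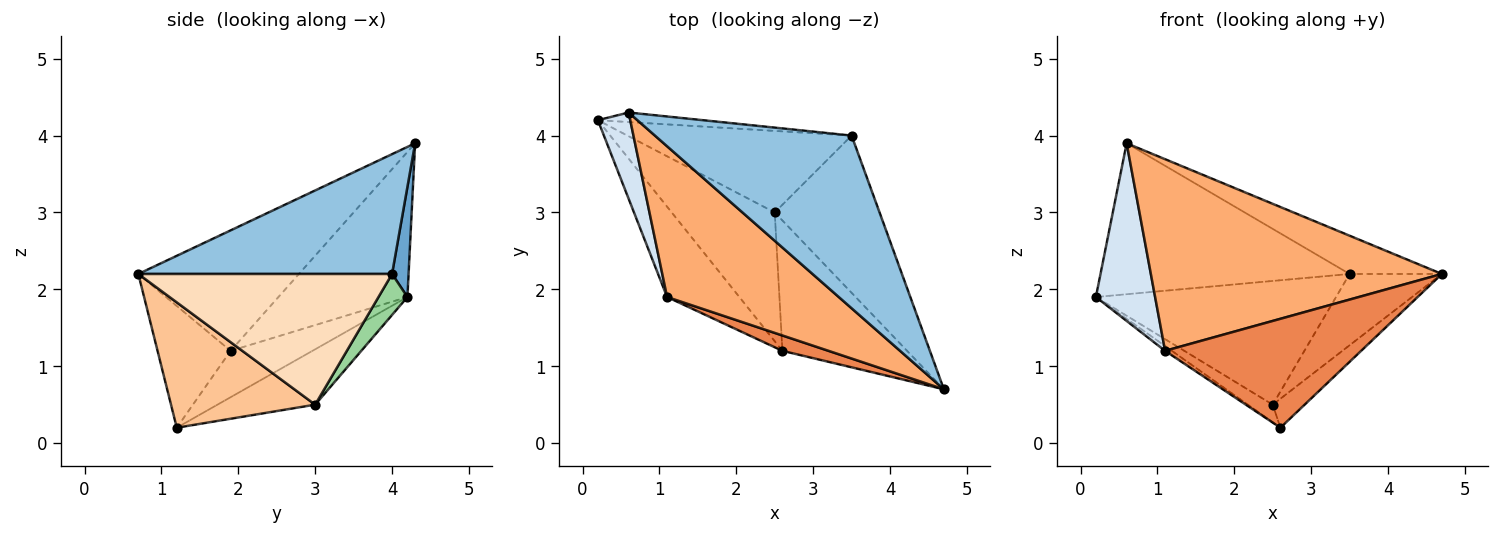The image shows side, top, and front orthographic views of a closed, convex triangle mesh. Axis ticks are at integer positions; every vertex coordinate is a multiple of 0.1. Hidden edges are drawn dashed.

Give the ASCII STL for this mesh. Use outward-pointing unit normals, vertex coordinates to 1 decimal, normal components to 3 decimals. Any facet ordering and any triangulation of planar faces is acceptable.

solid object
 facet normal 0.066 0.996 -0.063
  outer loop
   vertex 3.5 4.0 2.2
   vertex 0.2 4.2 1.9
   vertex 0.6 4.3 3.9
  endloop
 endfacet
 facet normal 0.511 0.186 0.839
  outer loop
   vertex 3.5 4.0 2.2
   vertex 0.6 4.3 3.9
   vertex 4.7 0.7 2.2
  endloop
 endfacet
 facet normal -0.540 0.045 -0.841
  outer loop
   vertex 1.1 1.9 1.2
   vertex 0.2 4.2 1.9
   vertex 2.6 1.2 0.2
  endloop
 endfacet
 facet normal -0.891 -0.409 0.199
  outer loop
   vertex 1.1 1.9 1.2
   vertex 0.6 4.3 3.9
   vertex 0.2 4.2 1.9
  endloop
 endfacet
 facet normal -0.346 -0.929 0.131
  outer loop
   vertex 1.1 1.9 1.2
   vertex 2.6 1.2 0.2
   vertex 4.7 0.7 2.2
  endloop
 endfacet
 facet normal -0.398 -0.721 0.567
  outer loop
   vertex 1.1 1.9 1.2
   vertex 4.7 0.7 2.2
   vertex 0.6 4.3 3.9
  endloop
 endfacet
 facet normal 0.700 0.155 -0.697
  outer loop
   vertex 2.5 3.0 0.5
   vertex 4.7 0.7 2.2
   vertex 2.6 1.2 0.2
  endloop
 endfacet
 facet normal 0.750 0.273 -0.602
  outer loop
   vertex 2.5 3.0 0.5
   vertex 3.5 4.0 2.2
   vertex 4.7 0.7 2.2
  endloop
 endfacet
 facet normal -0.470 0.120 -0.875
  outer loop
   vertex 2.5 3.0 0.5
   vertex 2.6 1.2 0.2
   vertex 0.2 4.2 1.9
  endloop
 endfacet
 facet normal 0.100 0.831 -0.548
  outer loop
   vertex 2.5 3.0 0.5
   vertex 0.2 4.2 1.9
   vertex 3.5 4.0 2.2
  endloop
 endfacet
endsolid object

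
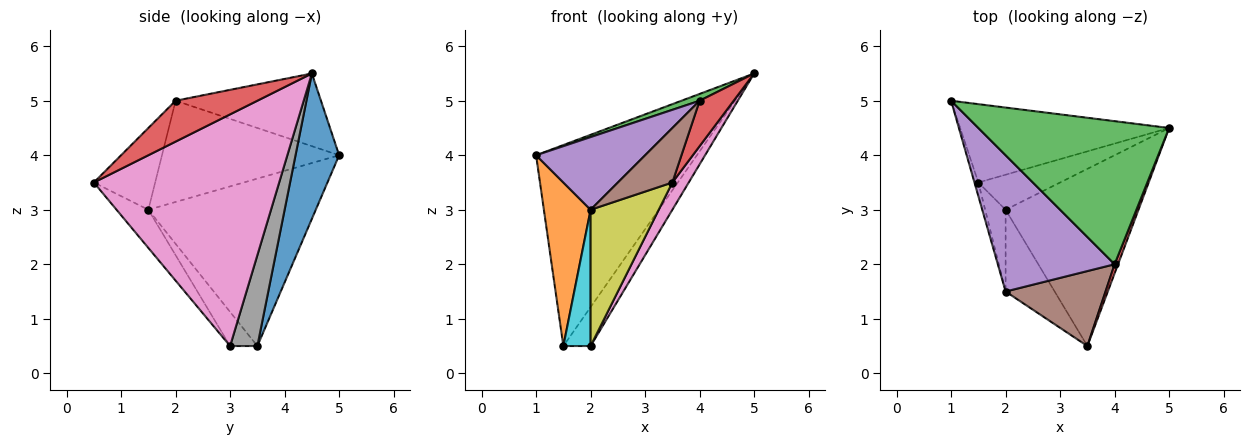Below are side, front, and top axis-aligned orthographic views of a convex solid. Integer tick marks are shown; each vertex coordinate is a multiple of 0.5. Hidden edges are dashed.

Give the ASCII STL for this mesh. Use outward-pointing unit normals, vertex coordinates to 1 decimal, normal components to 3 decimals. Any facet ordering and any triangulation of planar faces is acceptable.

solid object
 facet normal 0.245 0.903 -0.352
  outer loop
   vertex 1.5 3.5 0.5
   vertex 1.0 5.0 4.0
   vertex 5.0 4.5 5.5
  endloop
 endfacet
 facet normal -0.963 -0.269 -0.022
  outer loop
   vertex 2.0 1.5 3.0
   vertex 1.0 5.0 4.0
   vertex 1.5 3.5 0.5
  endloop
 endfacet
 facet normal -0.356 -0.044 0.934
  outer loop
   vertex 4.0 2.0 5.0
   vertex 5.0 4.5 5.5
   vertex 1.0 5.0 4.0
  endloop
 endfacet
 facet normal 0.920 -0.383 0.077
  outer loop
   vertex 4.0 2.0 5.0
   vertex 3.5 0.5 3.5
   vertex 5.0 4.5 5.5
  endloop
 endfacet
 facet normal -0.607 -0.374 0.701
  outer loop
   vertex 4.0 2.0 5.0
   vertex 1.0 5.0 4.0
   vertex 2.0 1.5 3.0
  endloop
 endfacet
 facet normal -0.552 -0.491 0.674
  outer loop
   vertex 4.0 2.0 5.0
   vertex 2.0 1.5 3.0
   vertex 3.5 0.5 3.5
  endloop
 endfacet
 facet normal 0.865 -0.076 -0.496
  outer loop
   vertex 2.0 3.0 0.5
   vertex 5.0 4.5 5.5
   vertex 3.5 0.5 3.5
  endloop
 endfacet
 facet normal 0.597 0.597 -0.537
  outer loop
   vertex 2.0 3.0 0.5
   vertex 1.5 3.5 0.5
   vertex 5.0 4.5 5.5
  endloop
 endfacet
 facet normal -0.372 -0.796 -0.478
  outer loop
   vertex 2.0 3.0 0.5
   vertex 3.5 0.5 3.5
   vertex 2.0 1.5 3.0
  endloop
 endfacet
 facet normal -0.651 -0.651 -0.391
  outer loop
   vertex 2.0 3.0 0.5
   vertex 2.0 1.5 3.0
   vertex 1.5 3.5 0.5
  endloop
 endfacet
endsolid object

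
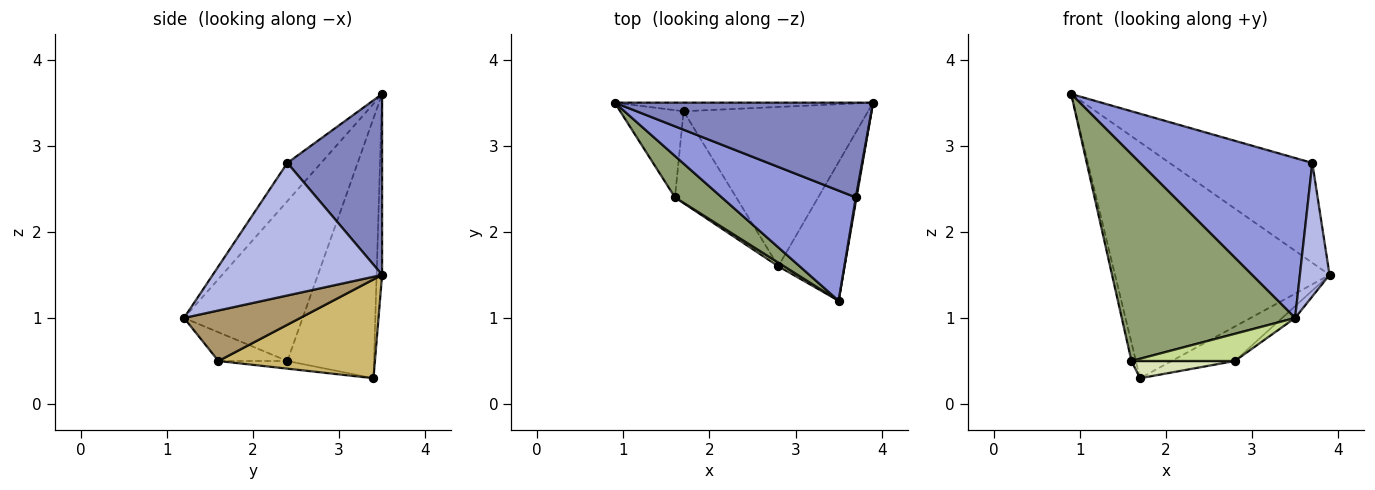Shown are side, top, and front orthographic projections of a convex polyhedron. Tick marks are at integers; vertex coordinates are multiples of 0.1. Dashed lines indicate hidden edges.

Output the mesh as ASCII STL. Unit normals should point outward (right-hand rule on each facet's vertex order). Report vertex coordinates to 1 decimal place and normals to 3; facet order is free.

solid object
 facet normal -0.026 0.999 -0.036
  outer loop
   vertex 1.7 3.4 0.3
   vertex 0.9 3.5 3.6
   vertex 3.9 3.5 1.5
  endloop
 endfacet
 facet normal 0.434 0.654 0.620
  outer loop
   vertex 3.7 2.4 2.8
   vertex 3.9 3.5 1.5
   vertex 0.9 3.5 3.6
  endloop
 endfacet
 facet normal -0.159 -0.813 0.560
  outer loop
   vertex 3.7 2.4 2.8
   vertex 0.9 3.5 3.6
   vertex 3.5 1.2 1.0
  endloop
 endfacet
 facet normal 0.985 -0.173 0.006
  outer loop
   vertex 3.7 2.4 2.8
   vertex 3.5 1.2 1.0
   vertex 3.9 3.5 1.5
  endloop
 endfacet
 facet normal -0.557 -0.814 0.163
  outer loop
   vertex 1.6 2.4 0.5
   vertex 3.5 1.2 1.0
   vertex 0.9 3.5 3.6
  endloop
 endfacet
 facet normal -0.970 0.050 -0.237
  outer loop
   vertex 1.6 2.4 0.5
   vertex 0.9 3.5 3.6
   vertex 1.7 3.4 0.3
  endloop
 endfacet
 facet normal -0.551 -0.827 0.110
  outer loop
   vertex 2.8 1.6 0.5
   vertex 3.5 1.2 1.0
   vertex 1.6 2.4 0.5
  endloop
 endfacet
 facet normal -0.122 -0.183 -0.976
  outer loop
   vertex 2.8 1.6 0.5
   vertex 1.6 2.4 0.5
   vertex 1.7 3.4 0.3
  endloop
 endfacet
 facet normal 0.605 0.067 -0.793
  outer loop
   vertex 2.8 1.6 0.5
   vertex 3.9 3.5 1.5
   vertex 3.5 1.2 1.0
  endloop
 endfacet
 facet normal 0.464 0.187 -0.866
  outer loop
   vertex 2.8 1.6 0.5
   vertex 1.7 3.4 0.3
   vertex 3.9 3.5 1.5
  endloop
 endfacet
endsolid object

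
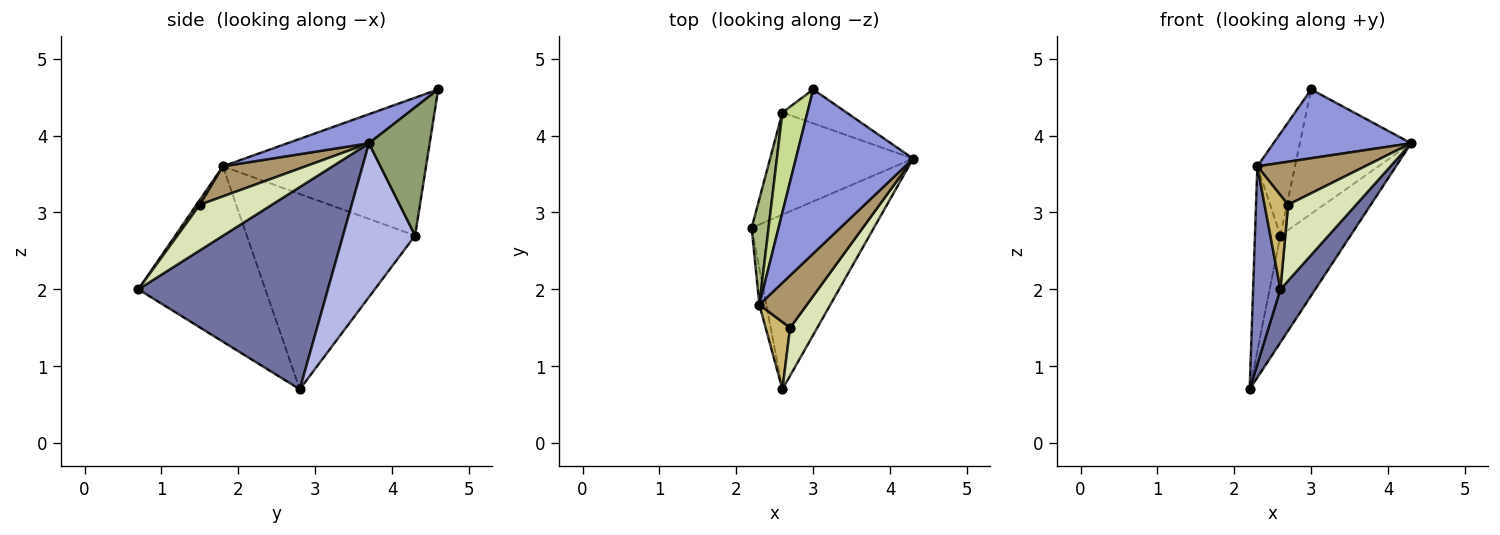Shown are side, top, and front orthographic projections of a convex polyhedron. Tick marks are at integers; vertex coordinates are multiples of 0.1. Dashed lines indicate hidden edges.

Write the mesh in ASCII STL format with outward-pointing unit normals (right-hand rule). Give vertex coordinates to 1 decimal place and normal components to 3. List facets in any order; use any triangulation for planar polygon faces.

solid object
 facet normal 0.845 -0.155 -0.511
  outer loop
   vertex 2.6 0.7 2.0
   vertex 2.2 2.8 0.7
   vertex 4.3 3.7 3.9
  endloop
 endfacet
 facet normal -0.977 -0.210 -0.039
  outer loop
   vertex 2.3 1.8 3.6
   vertex 2.2 2.8 0.7
   vertex 2.6 0.7 2.0
  endloop
 endfacet
 facet normal 0.223 -0.377 0.899
  outer loop
   vertex 2.3 1.8 3.6
   vertex 4.3 3.7 3.9
   vertex 3.0 4.6 4.6
  endloop
 endfacet
 facet normal 0.596 0.580 -0.555
  outer loop
   vertex 2.6 4.3 2.7
   vertex 4.3 3.7 3.9
   vertex 2.2 2.8 0.7
  endloop
 endfacet
 facet normal 0.466 0.854 -0.233
  outer loop
   vertex 2.6 4.3 2.7
   vertex 3.0 4.6 4.6
   vertex 4.3 3.7 3.9
  endloop
 endfacet
 facet normal -0.985 0.149 0.085
  outer loop
   vertex 2.6 4.3 2.7
   vertex 2.2 2.8 0.7
   vertex 2.3 1.8 3.6
  endloop
 endfacet
 facet normal -0.968 0.179 0.175
  outer loop
   vertex 2.6 4.3 2.7
   vertex 2.3 1.8 3.6
   vertex 3.0 4.6 4.6
  endloop
 endfacet
 facet normal 0.667 -0.630 0.397
  outer loop
   vertex 2.7 1.5 3.1
   vertex 2.6 0.7 2.0
   vertex 4.3 3.7 3.9
  endloop
 endfacet
 facet normal 0.439 -0.571 0.694
  outer loop
   vertex 2.7 1.5 3.1
   vertex 4.3 3.7 3.9
   vertex 2.3 1.8 3.6
  endloop
 endfacet
 facet normal 0.115 -0.808 0.577
  outer loop
   vertex 2.7 1.5 3.1
   vertex 2.3 1.8 3.6
   vertex 2.6 0.7 2.0
  endloop
 endfacet
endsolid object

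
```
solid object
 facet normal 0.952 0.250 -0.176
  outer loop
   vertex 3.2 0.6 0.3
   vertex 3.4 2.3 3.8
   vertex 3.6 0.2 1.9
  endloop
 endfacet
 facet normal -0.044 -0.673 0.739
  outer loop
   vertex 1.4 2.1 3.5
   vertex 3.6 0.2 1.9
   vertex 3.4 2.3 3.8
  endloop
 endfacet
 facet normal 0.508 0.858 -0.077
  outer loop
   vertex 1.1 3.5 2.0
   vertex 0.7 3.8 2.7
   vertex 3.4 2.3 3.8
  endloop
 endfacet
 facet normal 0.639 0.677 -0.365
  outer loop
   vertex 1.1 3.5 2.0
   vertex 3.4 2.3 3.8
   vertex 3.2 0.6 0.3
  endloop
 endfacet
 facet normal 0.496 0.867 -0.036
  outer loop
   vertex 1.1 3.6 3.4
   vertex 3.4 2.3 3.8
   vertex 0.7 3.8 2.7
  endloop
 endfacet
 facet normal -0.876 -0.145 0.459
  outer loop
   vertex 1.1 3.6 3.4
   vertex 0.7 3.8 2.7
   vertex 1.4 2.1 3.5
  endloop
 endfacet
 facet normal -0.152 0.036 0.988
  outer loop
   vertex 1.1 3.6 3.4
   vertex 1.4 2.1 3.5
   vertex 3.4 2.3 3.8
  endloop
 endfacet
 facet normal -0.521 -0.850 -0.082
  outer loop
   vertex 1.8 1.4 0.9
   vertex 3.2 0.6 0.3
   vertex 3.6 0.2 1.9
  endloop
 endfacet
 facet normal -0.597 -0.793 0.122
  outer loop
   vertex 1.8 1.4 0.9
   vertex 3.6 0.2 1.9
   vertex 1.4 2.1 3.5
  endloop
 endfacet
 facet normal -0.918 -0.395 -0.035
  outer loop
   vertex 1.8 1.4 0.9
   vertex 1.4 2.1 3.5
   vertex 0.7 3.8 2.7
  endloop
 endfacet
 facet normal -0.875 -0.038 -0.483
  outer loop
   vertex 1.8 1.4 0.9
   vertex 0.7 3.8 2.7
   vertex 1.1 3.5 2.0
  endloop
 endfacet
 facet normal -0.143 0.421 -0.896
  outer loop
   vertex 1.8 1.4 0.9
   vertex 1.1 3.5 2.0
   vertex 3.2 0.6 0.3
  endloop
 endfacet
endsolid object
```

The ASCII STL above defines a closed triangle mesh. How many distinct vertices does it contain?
8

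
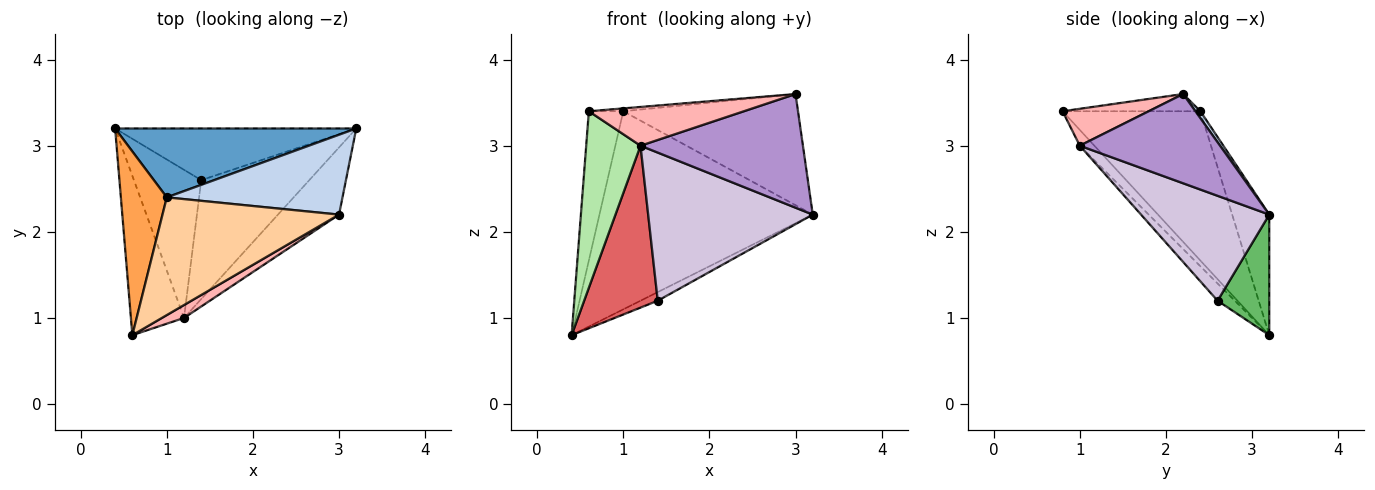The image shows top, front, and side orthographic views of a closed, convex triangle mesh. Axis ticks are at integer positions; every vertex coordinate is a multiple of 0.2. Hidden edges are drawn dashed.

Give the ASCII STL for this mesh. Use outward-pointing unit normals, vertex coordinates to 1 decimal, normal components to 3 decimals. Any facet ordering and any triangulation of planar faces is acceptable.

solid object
 facet normal -0.162 0.932 0.324
  outer loop
   vertex 1.0 2.4 3.4
   vertex 3.2 3.2 2.2
   vertex 0.4 3.2 0.8
  endloop
 endfacet
 facet normal 0.023 0.812 0.583
  outer loop
   vertex 1.0 2.4 3.4
   vertex 3.0 2.2 3.6
   vertex 3.2 3.2 2.2
  endloop
 endfacet
 facet normal -0.930 0.232 0.286
  outer loop
   vertex 1.0 2.4 3.4
   vertex 0.4 3.2 0.8
   vertex 0.6 0.8 3.4
  endloop
 endfacet
 facet normal -0.097 0.024 0.995
  outer loop
   vertex 1.0 2.4 3.4
   vertex 0.6 0.8 3.4
   vertex 3.0 2.2 3.6
  endloop
 endfacet
 facet normal 0.442 0.147 -0.885
  outer loop
   vertex 1.4 2.6 1.2
   vertex 0.4 3.2 0.8
   vertex 3.2 3.2 2.2
  endloop
 endfacet
 facet normal -0.195 -0.728 -0.657
  outer loop
   vertex 1.2 1.0 3.0
   vertex 0.6 0.8 3.4
   vertex 0.4 3.2 0.8
  endloop
 endfacet
 facet normal -0.170 -0.727 -0.665
  outer loop
   vertex 1.2 1.0 3.0
   vertex 0.4 3.2 0.8
   vertex 1.4 2.6 1.2
  endloop
 endfacet
 facet normal 0.466 -0.839 0.280
  outer loop
   vertex 1.2 1.0 3.0
   vertex 3.0 2.2 3.6
   vertex 0.6 0.8 3.4
  endloop
 endfacet
 facet normal 0.597 -0.691 -0.408
  outer loop
   vertex 1.2 1.0 3.0
   vertex 3.2 3.2 2.2
   vertex 3.0 2.2 3.6
  endloop
 endfacet
 facet normal 0.519 -0.667 -0.535
  outer loop
   vertex 1.2 1.0 3.0
   vertex 1.4 2.6 1.2
   vertex 3.2 3.2 2.2
  endloop
 endfacet
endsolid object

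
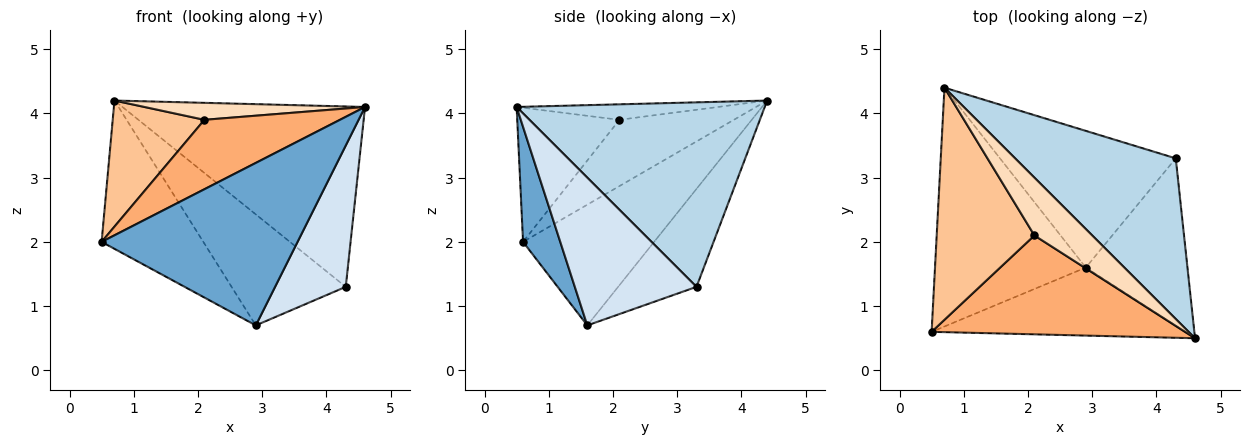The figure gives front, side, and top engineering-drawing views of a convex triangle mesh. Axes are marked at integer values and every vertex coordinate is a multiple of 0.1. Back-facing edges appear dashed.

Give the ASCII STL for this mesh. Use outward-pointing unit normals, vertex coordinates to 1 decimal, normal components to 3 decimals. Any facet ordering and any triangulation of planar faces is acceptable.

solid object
 facet normal 0.173 -0.909 -0.380
  outer loop
   vertex 2.9 1.6 0.7
   vertex 4.6 0.5 4.1
   vertex 0.5 0.6 2.0
  endloop
 endfacet
 facet normal -0.562 0.436 -0.702
  outer loop
   vertex 2.9 1.6 0.7
   vertex 0.5 0.6 2.0
   vertex 0.7 4.4 4.2
  endloop
 endfacet
 facet normal 0.607 0.593 0.528
  outer loop
   vertex 4.3 3.3 1.3
   vertex 0.7 4.4 4.2
   vertex 4.6 0.5 4.1
  endloop
 endfacet
 facet normal 0.743 -0.432 -0.511
  outer loop
   vertex 4.3 3.3 1.3
   vertex 4.6 0.5 4.1
   vertex 2.9 1.6 0.7
  endloop
 endfacet
 facet normal -0.397 0.579 -0.712
  outer loop
   vertex 4.3 3.3 1.3
   vertex 2.9 1.6 0.7
   vertex 0.7 4.4 4.2
  endloop
 endfacet
 facet normal -0.398 -0.527 0.751
  outer loop
   vertex 2.1 2.1 3.9
   vertex 0.5 0.6 2.0
   vertex 4.6 0.5 4.1
  endloop
 endfacet
 facet normal -0.512 -0.410 0.755
  outer loop
   vertex 2.1 2.1 3.9
   vertex 0.7 4.4 4.2
   vertex 0.5 0.6 2.0
  endloop
 endfacet
 facet normal -0.249 -0.273 0.929
  outer loop
   vertex 2.1 2.1 3.9
   vertex 4.6 0.5 4.1
   vertex 0.7 4.4 4.2
  endloop
 endfacet
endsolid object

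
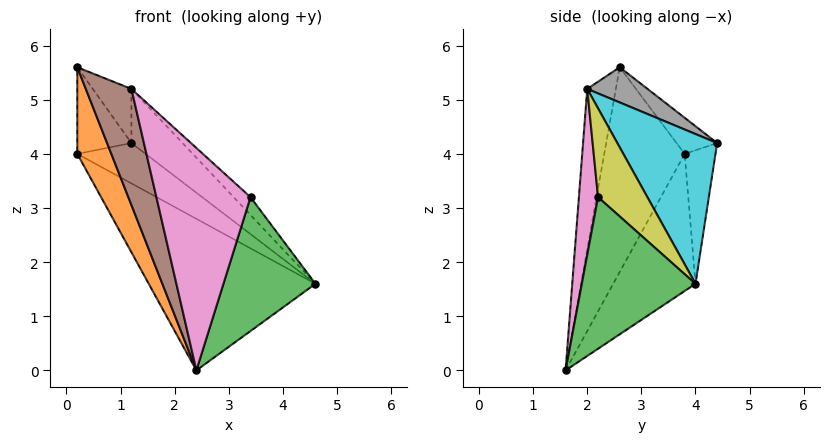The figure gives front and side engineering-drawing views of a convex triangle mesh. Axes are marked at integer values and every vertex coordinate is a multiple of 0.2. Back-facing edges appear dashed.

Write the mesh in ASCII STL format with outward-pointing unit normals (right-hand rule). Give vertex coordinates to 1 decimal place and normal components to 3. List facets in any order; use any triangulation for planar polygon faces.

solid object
 facet normal -0.356 0.722 -0.593
  outer loop
   vertex 2.4 1.6 0.0
   vertex 0.2 3.8 4.0
   vertex 4.6 4.0 1.6
  endloop
 endfacet
 facet normal -0.884 -0.374 -0.280
  outer loop
   vertex 0.2 2.6 5.6
   vertex 0.2 3.8 4.0
   vertex 2.4 1.6 0.0
  endloop
 endfacet
 facet normal 0.771 -0.624 -0.124
  outer loop
   vertex 3.4 2.2 3.2
   vertex 2.4 1.6 0.0
   vertex 4.6 4.0 1.6
  endloop
 endfacet
 facet normal -0.340 0.754 -0.561
  outer loop
   vertex 1.2 4.4 4.2
   vertex 4.6 4.0 1.6
   vertex 0.2 3.8 4.0
  endloop
 endfacet
 facet normal -0.514 0.686 0.514
  outer loop
   vertex 1.2 4.4 4.2
   vertex 0.2 3.8 4.0
   vertex 0.2 2.6 5.6
  endloop
 endfacet
 facet normal -0.530 -0.846 -0.057
  outer loop
   vertex 1.2 2.0 5.2
   vertex 0.2 2.6 5.6
   vertex 2.4 1.6 0.0
  endloop
 endfacet
 facet normal 0.198 -0.973 0.121
  outer loop
   vertex 1.2 2.0 5.2
   vertex 2.4 1.6 0.0
   vertex 3.4 2.2 3.2
  endloop
 endfacet
 facet normal 0.514 0.330 0.792
  outer loop
   vertex 1.2 2.0 5.2
   vertex 1.2 4.4 4.2
   vertex 0.2 2.6 5.6
  endloop
 endfacet
 facet normal 0.645 0.220 0.732
  outer loop
   vertex 1.2 2.0 5.2
   vertex 3.4 2.2 3.2
   vertex 4.6 4.0 1.6
  endloop
 endfacet
 facet normal 0.601 0.308 0.738
  outer loop
   vertex 1.2 2.0 5.2
   vertex 4.6 4.0 1.6
   vertex 1.2 4.4 4.2
  endloop
 endfacet
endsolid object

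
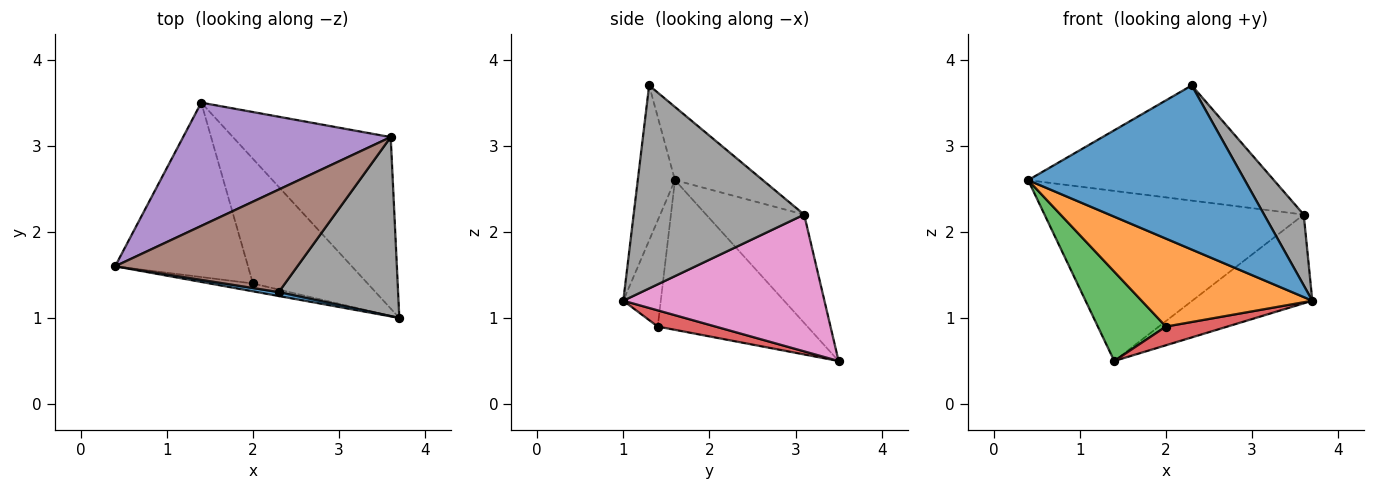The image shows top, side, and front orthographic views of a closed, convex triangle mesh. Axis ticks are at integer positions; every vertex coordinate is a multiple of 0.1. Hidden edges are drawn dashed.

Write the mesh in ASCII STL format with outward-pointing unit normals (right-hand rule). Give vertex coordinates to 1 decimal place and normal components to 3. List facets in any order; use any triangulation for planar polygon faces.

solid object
 facet normal -0.169 -0.985 0.023
  outer loop
   vertex 2.3 1.3 3.7
   vertex 0.4 1.6 2.6
   vertex 3.7 1.0 1.2
  endloop
 endfacet
 facet normal -0.214 -0.973 -0.087
  outer loop
   vertex 2.0 1.4 0.9
   vertex 3.7 1.0 1.2
   vertex 0.4 1.6 2.6
  endloop
 endfacet
 facet normal -0.708 -0.322 -0.628
  outer loop
   vertex 2.0 1.4 0.9
   vertex 0.4 1.6 2.6
   vertex 1.4 3.5 0.5
  endloop
 endfacet
 facet normal 0.138 -0.147 -0.979
  outer loop
   vertex 2.0 1.4 0.9
   vertex 1.4 3.5 0.5
   vertex 3.7 1.0 1.2
  endloop
 endfacet
 facet normal -0.293 0.774 0.561
  outer loop
   vertex 3.6 3.1 2.2
   vertex 1.4 3.5 0.5
   vertex 0.4 1.6 2.6
  endloop
 endfacet
 facet normal -0.258 0.722 0.642
  outer loop
   vertex 3.6 3.1 2.2
   vertex 0.4 1.6 2.6
   vertex 2.3 1.3 3.7
  endloop
 endfacet
 facet normal 0.610 0.364 -0.704
  outer loop
   vertex 3.6 3.1 2.2
   vertex 3.7 1.0 1.2
   vertex 1.4 3.5 0.5
  endloop
 endfacet
 facet normal 0.845 -0.196 0.497
  outer loop
   vertex 3.6 3.1 2.2
   vertex 2.3 1.3 3.7
   vertex 3.7 1.0 1.2
  endloop
 endfacet
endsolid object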